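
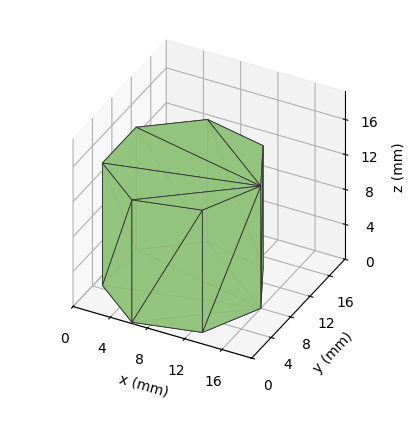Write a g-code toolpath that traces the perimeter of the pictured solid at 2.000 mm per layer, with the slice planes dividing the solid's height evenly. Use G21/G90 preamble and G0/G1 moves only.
Reading the render: the shape is a regular 7-sided prism (a cylinder approximated with 7 flat sides), circumscribed radius ≈ 8 mm, height ≈ 14 mm (dimensions read to the nearest mm from the axis ticks). For the g-code, the solid's height is divided into equal slices at the stated Δz and each level perimeter traced with G1 moves after a G0 lift.

; perimeter-only toolpath
G21 ; units = mm
G90 ; absolute positioning
G28 ; home
; layer 1
G0 Z2.000
G0 X16.000 Y8.000
G1 X12.988 Y14.255
G1 X6.220 Y15.799
G1 X0.792 Y11.471
G1 X0.792 Y4.529
G1 X6.220 Y0.201
G1 X12.988 Y1.745
G1 X16.000 Y8.000
; layer 2
G0 Z4.000
G0 X16.000 Y8.000
G1 X12.988 Y14.255
G1 X6.220 Y15.799
G1 X0.792 Y11.471
G1 X0.792 Y4.529
G1 X6.220 Y0.201
G1 X12.988 Y1.745
G1 X16.000 Y8.000
; layer 3
G0 Z6.000
G0 X16.000 Y8.000
G1 X12.988 Y14.255
G1 X6.220 Y15.799
G1 X0.792 Y11.471
G1 X0.792 Y4.529
G1 X6.220 Y0.201
G1 X12.988 Y1.745
G1 X16.000 Y8.000
; layer 4
G0 Z8.000
G0 X16.000 Y8.000
G1 X12.988 Y14.255
G1 X6.220 Y15.799
G1 X0.792 Y11.471
G1 X0.792 Y4.529
G1 X6.220 Y0.201
G1 X12.988 Y1.745
G1 X16.000 Y8.000
; layer 5
G0 Z10.000
G0 X16.000 Y8.000
G1 X12.988 Y14.255
G1 X6.220 Y15.799
G1 X0.792 Y11.471
G1 X0.792 Y4.529
G1 X6.220 Y0.201
G1 X12.988 Y1.745
G1 X16.000 Y8.000
; layer 6
G0 Z12.000
G0 X16.000 Y8.000
G1 X12.988 Y14.255
G1 X6.220 Y15.799
G1 X0.792 Y11.471
G1 X0.792 Y4.529
G1 X6.220 Y0.201
G1 X12.988 Y1.745
G1 X16.000 Y8.000
; layer 7
G0 Z14.000
G0 X16.000 Y8.000
G1 X12.988 Y14.255
G1 X6.220 Y15.799
G1 X0.792 Y11.471
G1 X0.792 Y4.529
G1 X6.220 Y0.201
G1 X12.988 Y1.745
G1 X16.000 Y8.000
M2 ; end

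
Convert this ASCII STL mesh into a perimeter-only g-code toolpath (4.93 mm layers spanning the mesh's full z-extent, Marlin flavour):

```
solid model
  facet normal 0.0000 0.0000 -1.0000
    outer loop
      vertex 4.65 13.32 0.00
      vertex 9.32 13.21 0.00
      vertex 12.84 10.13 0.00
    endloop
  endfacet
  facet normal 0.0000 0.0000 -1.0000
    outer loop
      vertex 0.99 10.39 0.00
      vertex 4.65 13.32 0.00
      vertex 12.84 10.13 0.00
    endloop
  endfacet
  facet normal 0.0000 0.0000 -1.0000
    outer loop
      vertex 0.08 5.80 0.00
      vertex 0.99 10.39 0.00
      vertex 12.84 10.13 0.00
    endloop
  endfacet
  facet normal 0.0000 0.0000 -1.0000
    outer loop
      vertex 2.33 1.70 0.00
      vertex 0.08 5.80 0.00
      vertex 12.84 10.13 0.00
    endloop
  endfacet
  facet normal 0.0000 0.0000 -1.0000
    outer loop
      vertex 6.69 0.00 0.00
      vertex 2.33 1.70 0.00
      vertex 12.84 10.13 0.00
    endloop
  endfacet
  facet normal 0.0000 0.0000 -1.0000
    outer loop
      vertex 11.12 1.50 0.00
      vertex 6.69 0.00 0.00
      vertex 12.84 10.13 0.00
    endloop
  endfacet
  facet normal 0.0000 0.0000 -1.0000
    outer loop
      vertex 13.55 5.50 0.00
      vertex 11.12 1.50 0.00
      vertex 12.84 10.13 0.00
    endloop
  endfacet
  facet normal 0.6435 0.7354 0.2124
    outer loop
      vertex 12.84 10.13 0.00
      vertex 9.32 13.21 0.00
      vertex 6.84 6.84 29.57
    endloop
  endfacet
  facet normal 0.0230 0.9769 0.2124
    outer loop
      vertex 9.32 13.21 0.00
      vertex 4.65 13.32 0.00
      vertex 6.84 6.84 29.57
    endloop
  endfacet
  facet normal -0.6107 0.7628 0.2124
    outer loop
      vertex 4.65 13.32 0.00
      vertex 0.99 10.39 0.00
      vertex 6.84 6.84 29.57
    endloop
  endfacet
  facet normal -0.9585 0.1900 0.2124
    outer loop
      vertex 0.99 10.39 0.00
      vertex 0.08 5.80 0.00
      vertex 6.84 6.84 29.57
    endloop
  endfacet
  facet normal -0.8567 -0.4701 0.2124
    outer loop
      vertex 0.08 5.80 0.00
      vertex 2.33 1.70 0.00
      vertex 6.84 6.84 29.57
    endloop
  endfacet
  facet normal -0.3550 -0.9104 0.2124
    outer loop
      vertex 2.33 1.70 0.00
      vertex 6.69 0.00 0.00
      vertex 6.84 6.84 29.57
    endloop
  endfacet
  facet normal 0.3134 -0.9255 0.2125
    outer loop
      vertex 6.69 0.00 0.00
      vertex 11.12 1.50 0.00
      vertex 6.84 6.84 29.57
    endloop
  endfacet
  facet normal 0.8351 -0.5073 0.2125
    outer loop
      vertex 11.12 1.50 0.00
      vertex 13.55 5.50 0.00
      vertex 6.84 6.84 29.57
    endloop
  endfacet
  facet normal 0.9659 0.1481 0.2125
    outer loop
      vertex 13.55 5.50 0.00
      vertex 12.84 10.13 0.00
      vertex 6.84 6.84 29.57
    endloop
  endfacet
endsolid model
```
; perimeter-only toolpath
G21 ; units = mm
G90 ; absolute positioning
G28 ; home
; layer 1
G0 Z4.93
G0 X11.84 Y9.58
G1 X8.91 Y12.15
G1 X5.02 Y12.24
G1 X1.97 Y9.80
G1 X1.21 Y5.97
G1 X3.08 Y2.56
G1 X6.72 Y1.14
G1 X10.41 Y2.39
G1 X12.43 Y5.72
G1 X11.84 Y9.58
; layer 2
G0 Z9.86
G0 X10.84 Y9.03
G1 X8.49 Y11.09
G1 X5.38 Y11.16
G1 X2.94 Y9.21
G1 X2.33 Y6.15
G1 X3.83 Y3.41
G1 X6.74 Y2.28
G1 X9.69 Y3.28
G1 X11.31 Y5.95
G1 X10.84 Y9.03
; layer 3
G0 Z14.79
G0 X9.84 Y8.48
G1 X8.08 Y10.03
G1 X5.75 Y10.08
G1 X3.92 Y8.62
G1 X3.46 Y6.32
G1 X4.58 Y4.27
G1 X6.77 Y3.42
G1 X8.98 Y4.17
G1 X10.20 Y6.17
G1 X9.84 Y8.48
; layer 4
G0 Z19.71
G0 X8.84 Y7.94
G1 X7.67 Y8.96
G1 X6.11 Y9.00
G1 X4.89 Y8.02
G1 X4.59 Y6.49
G1 X5.34 Y5.13
G1 X6.79 Y4.56
G1 X8.27 Y5.06
G1 X9.08 Y6.39
G1 X8.84 Y7.94
; layer 5
G0 Z24.64
G0 X7.84 Y7.39
G1 X7.25 Y7.90
G1 X6.47 Y7.92
G1 X5.87 Y7.43
G1 X5.71 Y6.67
G1 X6.09 Y5.98
G1 X6.81 Y5.70
G1 X7.55 Y5.95
G1 X7.96 Y6.62
G1 X7.84 Y7.39
M2 ; end

The solid is a regular 9-sided pyramid, base circumscribed radius ≈ 6.84 mm, apex at z ≈ 29.6 mm. Slicing at Δz = 4.93 mm — 6 equal slices spanning the solid's height, so layer i sits at z = i·h/6 — gives 5 non-empty perimeters. Each is a 9-segment closed polygon; G0 lifts to the layer z and rapids to the start vertex, then G1 traces the edges. The cross-section shrinks linearly with z (the slice at the apex is degenerate and omitted).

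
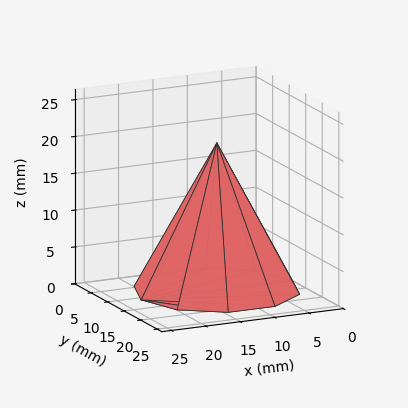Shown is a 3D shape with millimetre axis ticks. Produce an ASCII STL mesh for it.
Reading the render: the shape is a regular 10-sided pyramid, base circumscribed radius ≈ 11 mm, apex at z ≈ 20 mm (dimensions read to the nearest mm from the axis ticks). For the STL, each face is triangulated and given an outward normal.

solid part
  facet normal 0.0000 0.0000 -1.0000
    outer loop
      vertex 14.4 21.5 0.0
      vertex 19.9 17.5 0.0
      vertex 22.0 11.0 0.0
    endloop
  endfacet
  facet normal 0.0000 0.0000 -1.0000
    outer loop
      vertex 7.6 21.5 0.0
      vertex 14.4 21.5 0.0
      vertex 22.0 11.0 0.0
    endloop
  endfacet
  facet normal 0.0000 0.0000 -1.0000
    outer loop
      vertex 2.1 17.5 0.0
      vertex 7.6 21.5 0.0
      vertex 22.0 11.0 0.0
    endloop
  endfacet
  facet normal 0.0000 0.0000 -1.0000
    outer loop
      vertex 0.0 11.0 0.0
      vertex 2.1 17.5 0.0
      vertex 22.0 11.0 0.0
    endloop
  endfacet
  facet normal 0.0000 0.0000 -1.0000
    outer loop
      vertex 2.1 4.5 0.0
      vertex 0.0 11.0 0.0
      vertex 22.0 11.0 0.0
    endloop
  endfacet
  facet normal 0.0000 0.0000 -1.0000
    outer loop
      vertex 7.6 0.5 0.0
      vertex 2.1 4.5 0.0
      vertex 22.0 11.0 0.0
    endloop
  endfacet
  facet normal 0.0000 0.0000 -1.0000
    outer loop
      vertex 14.4 0.5 0.0
      vertex 7.6 0.5 0.0
      vertex 22.0 11.0 0.0
    endloop
  endfacet
  facet normal 0.0000 0.0000 -1.0000
    outer loop
      vertex 19.9 4.5 0.0
      vertex 14.4 0.5 0.0
      vertex 22.0 11.0 0.0
    endloop
  endfacet
  facet normal 0.8431 0.2724 0.4637
    outer loop
      vertex 22.0 11.0 0.0
      vertex 19.9 17.5 0.0
      vertex 11.0 11.0 20.0
    endloop
  endfacet
  facet normal 0.5209 0.7162 0.4645
    outer loop
      vertex 19.9 17.5 0.0
      vertex 14.4 21.5 0.0
      vertex 11.0 11.0 20.0
    endloop
  endfacet
  facet normal 0.0000 0.8854 0.4648
    outer loop
      vertex 14.4 21.5 0.0
      vertex 7.6 21.5 0.0
      vertex 11.0 11.0 20.0
    endloop
  endfacet
  facet normal -0.5209 0.7162 0.4645
    outer loop
      vertex 7.6 21.5 0.0
      vertex 2.1 17.5 0.0
      vertex 11.0 11.0 20.0
    endloop
  endfacet
  facet normal -0.8431 0.2724 0.4637
    outer loop
      vertex 2.1 17.5 0.0
      vertex 0.0 11.0 0.0
      vertex 11.0 11.0 20.0
    endloop
  endfacet
  facet normal -0.8431 -0.2724 0.4637
    outer loop
      vertex 0.0 11.0 0.0
      vertex 2.1 4.5 0.0
      vertex 11.0 11.0 20.0
    endloop
  endfacet
  facet normal -0.5209 -0.7162 0.4645
    outer loop
      vertex 2.1 4.5 0.0
      vertex 7.6 0.5 0.0
      vertex 11.0 11.0 20.0
    endloop
  endfacet
  facet normal 0.0000 -0.8854 0.4648
    outer loop
      vertex 7.6 0.5 0.0
      vertex 14.4 0.5 0.0
      vertex 11.0 11.0 20.0
    endloop
  endfacet
  facet normal 0.5209 -0.7162 0.4645
    outer loop
      vertex 14.4 0.5 0.0
      vertex 19.9 4.5 0.0
      vertex 11.0 11.0 20.0
    endloop
  endfacet
  facet normal 0.8431 -0.2724 0.4637
    outer loop
      vertex 19.9 4.5 0.0
      vertex 22.0 11.0 0.0
      vertex 11.0 11.0 20.0
    endloop
  endfacet
endsolid part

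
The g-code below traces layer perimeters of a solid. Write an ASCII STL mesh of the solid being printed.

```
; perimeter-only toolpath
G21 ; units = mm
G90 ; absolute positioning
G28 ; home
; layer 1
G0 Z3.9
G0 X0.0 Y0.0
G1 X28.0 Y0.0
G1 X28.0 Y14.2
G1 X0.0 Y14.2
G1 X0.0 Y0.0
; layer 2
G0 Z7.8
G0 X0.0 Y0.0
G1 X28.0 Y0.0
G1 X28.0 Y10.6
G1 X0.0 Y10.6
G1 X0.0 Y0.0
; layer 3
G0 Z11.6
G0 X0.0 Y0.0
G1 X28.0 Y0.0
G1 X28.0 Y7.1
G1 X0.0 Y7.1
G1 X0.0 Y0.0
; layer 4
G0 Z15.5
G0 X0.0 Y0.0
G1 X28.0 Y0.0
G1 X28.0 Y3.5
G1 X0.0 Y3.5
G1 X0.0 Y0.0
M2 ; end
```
solid part
  facet normal 0.0000 0.0000 -1.0000
    outer loop
      vertex 28.0 17.7 0.0
      vertex 28.0 0.0 0.0
      vertex 0.0 0.0 0.0
    endloop
  endfacet
  facet normal 0.0000 0.0000 -1.0000
    outer loop
      vertex 0.0 17.7 0.0
      vertex 28.0 17.7 0.0
      vertex 0.0 0.0 0.0
    endloop
  endfacet
  facet normal 0.0000 -1.0000 0.0000
    outer loop
      vertex 0.0 0.0 0.0
      vertex 28.0 0.0 0.0
      vertex 28.0 0.0 19.4
    endloop
  endfacet
  facet normal 0.0000 -1.0000 0.0000
    outer loop
      vertex 0.0 0.0 0.0
      vertex 28.0 0.0 19.4
      vertex 0.0 0.0 19.4
    endloop
  endfacet
  facet normal 0.0000 0.7387 0.6740
    outer loop
      vertex 0.0 0.0 19.4
      vertex 28.0 0.0 19.4
      vertex 28.0 17.7 0.0
    endloop
  endfacet
  facet normal 0.0000 0.7387 0.6740
    outer loop
      vertex 0.0 0.0 19.4
      vertex 28.0 17.7 0.0
      vertex 0.0 17.7 0.0
    endloop
  endfacet
  facet normal -1.0000 0.0000 0.0000
    outer loop
      vertex 0.0 0.0 19.4
      vertex 0.0 17.7 0.0
      vertex 0.0 0.0 0.0
    endloop
  endfacet
  facet normal 1.0000 0.0000 0.0000
    outer loop
      vertex 28.0 0.0 0.0
      vertex 28.0 17.7 0.0
      vertex 28.0 0.0 19.4
    endloop
  endfacet
endsolid part

The G0 Z moves step by Δz≈3.9 mm. The G1 loops shrink linearly with z, so the solid tapers from its base footprint up to z≈19.4. Closing with a flat bottom cap and the tapered top and triangulating gives 8 facets — a wedge (ramp): 28 × 17.7 mm base, rising to 19.4 mm along the y=0 edge and sloping linearly to z=0 at y=17.7.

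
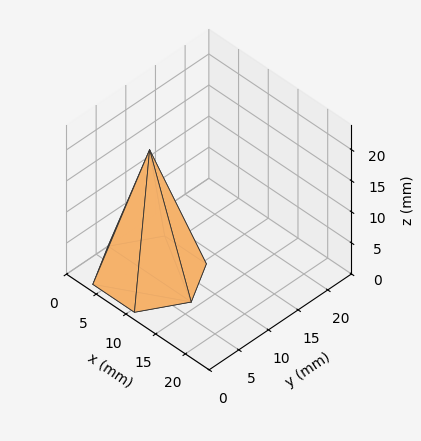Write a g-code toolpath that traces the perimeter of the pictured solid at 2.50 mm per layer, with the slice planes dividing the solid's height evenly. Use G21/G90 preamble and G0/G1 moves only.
Reading the render: the shape is a regular 6-sided pyramid, base circumscribed radius ≈ 7 mm, apex at z ≈ 20 mm (dimensions read to the nearest mm from the axis ticks). For the g-code, the solid's height is divided into equal slices at the stated Δz and each level perimeter traced with G1 moves after a G0 lift.

; perimeter-only toolpath
G21 ; units = mm
G90 ; absolute positioning
G28 ; home
; layer 1
G0 Z2.50
G0 X13.12 Y7.00
G1 X10.06 Y12.30
G1 X3.94 Y12.30
G1 X0.88 Y7.00
G1 X3.94 Y1.70
G1 X10.06 Y1.70
G1 X13.12 Y7.00
; layer 2
G0 Z5.00
G0 X12.25 Y7.00
G1 X9.62 Y11.54
G1 X4.38 Y11.54
G1 X1.75 Y7.00
G1 X4.38 Y2.46
G1 X9.62 Y2.46
G1 X12.25 Y7.00
; layer 3
G0 Z7.50
G0 X11.38 Y7.00
G1 X9.19 Y10.79
G1 X4.81 Y10.79
G1 X2.62 Y7.00
G1 X4.81 Y3.21
G1 X9.19 Y3.21
G1 X11.38 Y7.00
; layer 4
G0 Z10.00
G0 X10.50 Y7.00
G1 X8.75 Y10.03
G1 X5.25 Y10.03
G1 X3.50 Y7.00
G1 X5.25 Y3.97
G1 X8.75 Y3.97
G1 X10.50 Y7.00
; layer 5
G0 Z12.50
G0 X9.62 Y7.00
G1 X8.31 Y9.27
G1 X5.69 Y9.27
G1 X4.38 Y7.00
G1 X5.69 Y4.73
G1 X8.31 Y4.73
G1 X9.62 Y7.00
; layer 6
G0 Z15.00
G0 X8.75 Y7.00
G1 X7.88 Y8.52
G1 X6.12 Y8.52
G1 X5.25 Y7.00
G1 X6.12 Y5.49
G1 X7.88 Y5.49
G1 X8.75 Y7.00
; layer 7
G0 Z17.50
G0 X7.88 Y7.00
G1 X7.44 Y7.76
G1 X6.56 Y7.76
G1 X6.12 Y7.00
G1 X6.56 Y6.24
G1 X7.44 Y6.24
G1 X7.88 Y7.00
M2 ; end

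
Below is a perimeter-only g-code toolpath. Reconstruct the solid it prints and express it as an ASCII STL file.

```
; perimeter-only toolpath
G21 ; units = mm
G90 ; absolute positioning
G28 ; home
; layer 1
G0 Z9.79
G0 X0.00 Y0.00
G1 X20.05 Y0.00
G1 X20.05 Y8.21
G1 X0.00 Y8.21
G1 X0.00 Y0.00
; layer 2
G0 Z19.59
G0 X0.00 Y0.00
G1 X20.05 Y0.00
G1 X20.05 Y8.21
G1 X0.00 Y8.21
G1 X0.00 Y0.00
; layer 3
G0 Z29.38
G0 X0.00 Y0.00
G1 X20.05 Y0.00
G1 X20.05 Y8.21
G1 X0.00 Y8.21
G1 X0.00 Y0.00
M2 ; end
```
solid part
  facet normal 0.0000 0.0000 -1.0000
    outer loop
      vertex 20.05 8.21 0.00
      vertex 20.05 0.00 0.00
      vertex 0.00 0.00 0.00
    endloop
  endfacet
  facet normal 0.0000 0.0000 -1.0000
    outer loop
      vertex 0.00 8.21 0.00
      vertex 20.05 8.21 0.00
      vertex 0.00 0.00 0.00
    endloop
  endfacet
  facet normal 0.0000 0.0000 1.0000
    outer loop
      vertex 0.00 0.00 29.38
      vertex 20.05 0.00 29.38
      vertex 20.05 8.21 29.38
    endloop
  endfacet
  facet normal 0.0000 0.0000 1.0000
    outer loop
      vertex 0.00 0.00 29.38
      vertex 20.05 8.21 29.38
      vertex 0.00 8.21 29.38
    endloop
  endfacet
  facet normal 0.0000 -1.0000 0.0000
    outer loop
      vertex 0.00 0.00 0.00
      vertex 20.05 0.00 0.00
      vertex 20.05 0.00 29.38
    endloop
  endfacet
  facet normal 0.0000 -1.0000 0.0000
    outer loop
      vertex 0.00 0.00 0.00
      vertex 20.05 0.00 29.38
      vertex 0.00 0.00 29.38
    endloop
  endfacet
  facet normal 0.0000 1.0000 0.0000
    outer loop
      vertex 20.05 8.21 29.38
      vertex 20.05 8.21 0.00
      vertex 0.00 8.21 0.00
    endloop
  endfacet
  facet normal 0.0000 1.0000 0.0000
    outer loop
      vertex 0.00 8.21 29.38
      vertex 20.05 8.21 29.38
      vertex 0.00 8.21 0.00
    endloop
  endfacet
  facet normal -1.0000 0.0000 0.0000
    outer loop
      vertex 0.00 8.21 29.38
      vertex 0.00 8.21 0.00
      vertex 0.00 0.00 0.00
    endloop
  endfacet
  facet normal -1.0000 0.0000 0.0000
    outer loop
      vertex 0.00 0.00 29.38
      vertex 0.00 8.21 29.38
      vertex 0.00 0.00 0.00
    endloop
  endfacet
  facet normal 1.0000 0.0000 0.0000
    outer loop
      vertex 20.05 0.00 0.00
      vertex 20.05 8.21 0.00
      vertex 20.05 8.21 29.38
    endloop
  endfacet
  facet normal 1.0000 0.0000 0.0000
    outer loop
      vertex 20.05 0.00 0.00
      vertex 20.05 8.21 29.38
      vertex 20.05 0.00 29.38
    endloop
  endfacet
endsolid part

The G0 Z moves step by Δz≈9.79 mm. Every layer's G1 loop is the same polygon, so the solid is a straight extrusion of it from z=0 to z≈29.4. Closing with flat bottom and top caps and triangulating gives 12 facets — a rectangular box, roughly 20.1 × 8.21 mm footprint and 29.4 mm tall.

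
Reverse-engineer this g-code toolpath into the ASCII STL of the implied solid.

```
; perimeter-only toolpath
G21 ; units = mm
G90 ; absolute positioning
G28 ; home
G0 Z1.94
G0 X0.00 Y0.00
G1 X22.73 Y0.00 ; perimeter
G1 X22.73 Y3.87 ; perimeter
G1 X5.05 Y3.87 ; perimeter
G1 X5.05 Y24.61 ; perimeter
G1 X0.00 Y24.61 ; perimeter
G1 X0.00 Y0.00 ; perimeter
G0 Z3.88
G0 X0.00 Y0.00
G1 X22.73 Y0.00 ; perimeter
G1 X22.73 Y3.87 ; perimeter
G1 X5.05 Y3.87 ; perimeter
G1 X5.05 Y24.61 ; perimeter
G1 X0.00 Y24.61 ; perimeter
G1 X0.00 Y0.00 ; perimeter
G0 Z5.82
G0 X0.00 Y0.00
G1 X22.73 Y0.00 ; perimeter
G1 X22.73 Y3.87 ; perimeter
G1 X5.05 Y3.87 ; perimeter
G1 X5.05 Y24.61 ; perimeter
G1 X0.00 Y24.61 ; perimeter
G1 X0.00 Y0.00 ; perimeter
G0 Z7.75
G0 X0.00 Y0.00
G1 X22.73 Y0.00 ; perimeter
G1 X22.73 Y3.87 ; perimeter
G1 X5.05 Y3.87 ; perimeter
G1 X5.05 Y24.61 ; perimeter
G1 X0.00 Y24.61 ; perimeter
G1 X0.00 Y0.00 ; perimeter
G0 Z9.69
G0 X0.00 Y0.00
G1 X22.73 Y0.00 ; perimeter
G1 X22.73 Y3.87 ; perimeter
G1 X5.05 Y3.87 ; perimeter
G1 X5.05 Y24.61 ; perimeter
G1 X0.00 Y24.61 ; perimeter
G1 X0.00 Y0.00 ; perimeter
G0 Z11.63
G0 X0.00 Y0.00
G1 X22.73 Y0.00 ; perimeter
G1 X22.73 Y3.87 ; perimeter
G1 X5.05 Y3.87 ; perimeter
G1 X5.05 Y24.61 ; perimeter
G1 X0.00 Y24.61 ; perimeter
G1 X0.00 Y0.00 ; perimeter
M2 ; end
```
solid part
  facet normal 0.0000 0.0000 -1.0000
    outer loop
      vertex 22.73 3.87 0.00
      vertex 22.73 0.00 0.00
      vertex 0.00 0.00 0.00
    endloop
  endfacet
  facet normal 0.0000 0.0000 -1.0000
    outer loop
      vertex 5.05 3.87 0.00
      vertex 22.73 3.87 0.00
      vertex 0.00 0.00 0.00
    endloop
  endfacet
  facet normal 0.0000 0.0000 -1.0000
    outer loop
      vertex 5.05 24.61 0.00
      vertex 5.05 3.87 0.00
      vertex 0.00 0.00 0.00
    endloop
  endfacet
  facet normal 0.0000 0.0000 -1.0000
    outer loop
      vertex 0.00 24.61 0.00
      vertex 5.05 24.61 0.00
      vertex 0.00 0.00 0.00
    endloop
  endfacet
  facet normal 0.0000 0.0000 1.0000
    outer loop
      vertex 0.00 0.00 11.63
      vertex 22.73 0.00 11.63
      vertex 22.73 3.87 11.63
    endloop
  endfacet
  facet normal 0.0000 0.0000 1.0000
    outer loop
      vertex 0.00 0.00 11.63
      vertex 22.73 3.87 11.63
      vertex 5.05 3.87 11.63
    endloop
  endfacet
  facet normal 0.0000 0.0000 1.0000
    outer loop
      vertex 0.00 0.00 11.63
      vertex 5.05 3.87 11.63
      vertex 5.05 24.61 11.63
    endloop
  endfacet
  facet normal 0.0000 0.0000 1.0000
    outer loop
      vertex 0.00 0.00 11.63
      vertex 5.05 24.61 11.63
      vertex 0.00 24.61 11.63
    endloop
  endfacet
  facet normal 0.0000 -1.0000 0.0000
    outer loop
      vertex 0.00 0.00 0.00
      vertex 22.73 0.00 0.00
      vertex 22.73 0.00 11.63
    endloop
  endfacet
  facet normal 0.0000 -1.0000 0.0000
    outer loop
      vertex 0.00 0.00 0.00
      vertex 22.73 0.00 11.63
      vertex 0.00 0.00 11.63
    endloop
  endfacet
  facet normal 1.0000 0.0000 0.0000
    outer loop
      vertex 22.73 0.00 0.00
      vertex 22.73 3.87 0.00
      vertex 22.73 3.87 11.63
    endloop
  endfacet
  facet normal 1.0000 0.0000 0.0000
    outer loop
      vertex 22.73 0.00 0.00
      vertex 22.73 3.87 11.63
      vertex 22.73 0.00 11.63
    endloop
  endfacet
  facet normal 0.0000 1.0000 0.0000
    outer loop
      vertex 22.73 3.87 0.00
      vertex 5.05 3.87 0.00
      vertex 5.05 3.87 11.63
    endloop
  endfacet
  facet normal 0.0000 1.0000 0.0000
    outer loop
      vertex 22.73 3.87 0.00
      vertex 5.05 3.87 11.63
      vertex 22.73 3.87 11.63
    endloop
  endfacet
  facet normal 1.0000 0.0000 0.0000
    outer loop
      vertex 5.05 3.87 0.00
      vertex 5.05 24.61 0.00
      vertex 5.05 24.61 11.63
    endloop
  endfacet
  facet normal 1.0000 0.0000 0.0000
    outer loop
      vertex 5.05 3.87 0.00
      vertex 5.05 24.61 11.63
      vertex 5.05 3.87 11.63
    endloop
  endfacet
  facet normal 0.0000 1.0000 0.0000
    outer loop
      vertex 5.05 24.61 0.00
      vertex 0.00 24.61 0.00
      vertex 0.00 24.61 11.63
    endloop
  endfacet
  facet normal 0.0000 1.0000 0.0000
    outer loop
      vertex 5.05 24.61 0.00
      vertex 0.00 24.61 11.63
      vertex 5.05 24.61 11.63
    endloop
  endfacet
  facet normal -1.0000 0.0000 0.0000
    outer loop
      vertex 0.00 24.61 0.00
      vertex 0.00 0.00 0.00
      vertex 0.00 0.00 11.63
    endloop
  endfacet
  facet normal -1.0000 0.0000 0.0000
    outer loop
      vertex 0.00 24.61 0.00
      vertex 0.00 0.00 11.63
      vertex 0.00 24.61 11.63
    endloop
  endfacet
endsolid part

The G0 Z moves step by Δz≈1.94 mm. Every layer's G1 loop is the same polygon, so the solid is a straight extrusion of it from z=0 to z≈11.6. Closing with flat bottom and top caps and triangulating gives 20 facets — an L-shaped prism: outer 22.7 × 24.6 mm, arm thicknesses ≈ 3.87 mm (horizontal) and 5.05 mm (vertical), extruded 11.6 mm in z.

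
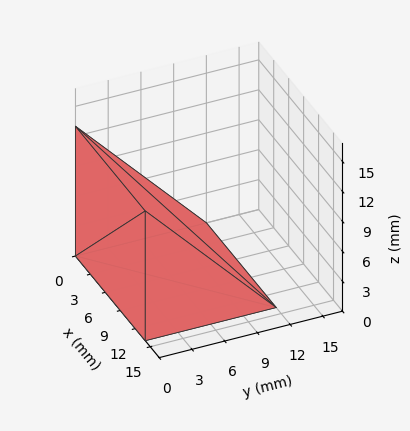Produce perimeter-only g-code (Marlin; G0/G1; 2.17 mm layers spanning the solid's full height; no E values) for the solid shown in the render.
Reading the render: the shape is a wedge (ramp): 14 × 12 mm base, rising to 13 mm along the y=0 edge and sloping linearly to z=0 at y=12 (dimensions read to the nearest mm from the axis ticks). For the g-code, the solid's height is divided into equal slices at the stated Δz and each level perimeter traced with G1 moves after a G0 lift.

; perimeter-only toolpath
G21 ; units = mm
G90 ; absolute positioning
G28 ; home
; layer 1
G0 Z2.17
G0 X0.00 Y0.00
G1 X14.00 Y0.00
G1 X14.00 Y10.00
G1 X0.00 Y10.00
G1 X0.00 Y0.00
; layer 2
G0 Z4.33
G0 X0.00 Y0.00
G1 X14.00 Y0.00
G1 X14.00 Y8.00
G1 X0.00 Y8.00
G1 X0.00 Y0.00
; layer 3
G0 Z6.50
G0 X0.00 Y0.00
G1 X14.00 Y0.00
G1 X14.00 Y6.00
G1 X0.00 Y6.00
G1 X0.00 Y0.00
; layer 4
G0 Z8.67
G0 X0.00 Y0.00
G1 X14.00 Y0.00
G1 X14.00 Y4.00
G1 X0.00 Y4.00
G1 X0.00 Y0.00
; layer 5
G0 Z10.83
G0 X0.00 Y0.00
G1 X14.00 Y0.00
G1 X14.00 Y2.00
G1 X0.00 Y2.00
G1 X0.00 Y0.00
M2 ; end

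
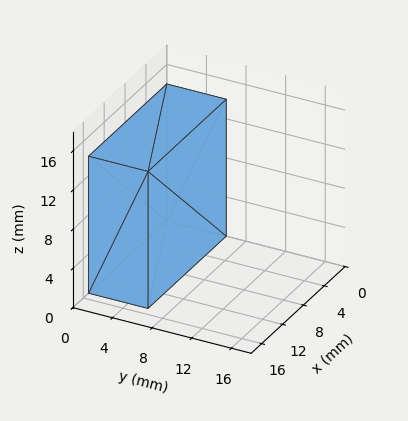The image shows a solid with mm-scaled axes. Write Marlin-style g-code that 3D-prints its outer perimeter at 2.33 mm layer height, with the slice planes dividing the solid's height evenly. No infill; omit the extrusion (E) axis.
Reading the render: the shape is a rectangular box, roughly 15 × 6 mm footprint and 14 mm tall (dimensions read to the nearest mm from the axis ticks). For the g-code, the solid's height is divided into equal slices at the stated Δz and each level perimeter traced with G1 moves after a G0 lift.

; perimeter-only toolpath
G21 ; units = mm
G90 ; absolute positioning
G28 ; home
; layer 1
G0 Z2.33
G0 X0.00 Y0.00
G1 X15.00 Y0.00
G1 X15.00 Y6.00
G1 X0.00 Y6.00
G1 X0.00 Y0.00
; layer 2
G0 Z4.67
G0 X0.00 Y0.00
G1 X15.00 Y0.00
G1 X15.00 Y6.00
G1 X0.00 Y6.00
G1 X0.00 Y0.00
; layer 3
G0 Z7.00
G0 X0.00 Y0.00
G1 X15.00 Y0.00
G1 X15.00 Y6.00
G1 X0.00 Y6.00
G1 X0.00 Y0.00
; layer 4
G0 Z9.33
G0 X0.00 Y0.00
G1 X15.00 Y0.00
G1 X15.00 Y6.00
G1 X0.00 Y6.00
G1 X0.00 Y0.00
; layer 5
G0 Z11.67
G0 X0.00 Y0.00
G1 X15.00 Y0.00
G1 X15.00 Y6.00
G1 X0.00 Y6.00
G1 X0.00 Y0.00
; layer 6
G0 Z14.00
G0 X0.00 Y0.00
G1 X15.00 Y0.00
G1 X15.00 Y6.00
G1 X0.00 Y6.00
G1 X0.00 Y0.00
M2 ; end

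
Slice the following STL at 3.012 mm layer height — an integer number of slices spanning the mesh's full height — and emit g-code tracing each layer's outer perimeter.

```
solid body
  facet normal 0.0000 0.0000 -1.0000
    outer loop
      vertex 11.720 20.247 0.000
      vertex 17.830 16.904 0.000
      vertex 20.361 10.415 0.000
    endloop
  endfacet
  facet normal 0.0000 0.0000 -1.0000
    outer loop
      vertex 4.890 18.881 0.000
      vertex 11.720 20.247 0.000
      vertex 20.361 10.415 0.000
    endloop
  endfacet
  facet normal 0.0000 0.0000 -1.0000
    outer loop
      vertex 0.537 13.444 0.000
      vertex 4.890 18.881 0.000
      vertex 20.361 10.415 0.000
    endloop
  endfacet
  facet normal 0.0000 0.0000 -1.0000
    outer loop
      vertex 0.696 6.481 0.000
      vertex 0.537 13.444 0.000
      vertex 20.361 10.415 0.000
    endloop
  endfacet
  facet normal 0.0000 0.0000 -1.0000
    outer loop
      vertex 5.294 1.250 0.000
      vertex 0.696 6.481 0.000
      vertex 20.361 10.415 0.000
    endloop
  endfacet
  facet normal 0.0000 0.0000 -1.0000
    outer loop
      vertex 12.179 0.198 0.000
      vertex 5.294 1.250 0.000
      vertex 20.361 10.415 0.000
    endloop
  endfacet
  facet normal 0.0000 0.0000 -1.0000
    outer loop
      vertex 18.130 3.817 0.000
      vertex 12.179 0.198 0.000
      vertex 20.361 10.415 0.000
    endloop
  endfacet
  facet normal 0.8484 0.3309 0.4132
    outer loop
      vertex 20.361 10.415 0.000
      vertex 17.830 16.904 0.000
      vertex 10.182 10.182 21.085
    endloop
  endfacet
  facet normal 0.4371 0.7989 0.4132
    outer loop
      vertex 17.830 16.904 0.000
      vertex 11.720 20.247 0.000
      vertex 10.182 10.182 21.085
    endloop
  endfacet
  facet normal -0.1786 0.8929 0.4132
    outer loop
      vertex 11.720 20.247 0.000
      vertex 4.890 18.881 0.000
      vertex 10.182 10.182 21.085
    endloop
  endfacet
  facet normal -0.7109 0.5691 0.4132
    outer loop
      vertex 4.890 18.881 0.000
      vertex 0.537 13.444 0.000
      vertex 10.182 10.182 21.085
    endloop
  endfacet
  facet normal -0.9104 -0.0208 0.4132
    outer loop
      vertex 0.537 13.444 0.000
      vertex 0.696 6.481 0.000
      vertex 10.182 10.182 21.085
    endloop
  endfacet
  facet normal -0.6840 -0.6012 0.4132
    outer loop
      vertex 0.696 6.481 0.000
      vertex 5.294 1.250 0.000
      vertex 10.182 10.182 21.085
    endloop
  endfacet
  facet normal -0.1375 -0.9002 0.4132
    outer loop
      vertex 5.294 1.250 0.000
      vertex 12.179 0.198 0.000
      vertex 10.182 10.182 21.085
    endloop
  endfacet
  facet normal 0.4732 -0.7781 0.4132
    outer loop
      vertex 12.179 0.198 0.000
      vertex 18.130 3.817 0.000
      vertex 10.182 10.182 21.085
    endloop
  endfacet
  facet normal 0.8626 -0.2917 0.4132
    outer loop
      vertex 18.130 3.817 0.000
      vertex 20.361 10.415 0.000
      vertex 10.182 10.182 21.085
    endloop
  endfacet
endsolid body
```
; perimeter-only toolpath
G21 ; units = mm
G90 ; absolute positioning
G28 ; home
; layer 1
G0 Z3.012
G0 X18.907 Y10.382
G1 X16.737 Y15.944
G1 X11.500 Y18.809
G1 X5.646 Y17.638
G1 X1.915 Y12.978
G1 X2.051 Y7.010
G1 X5.992 Y2.526
G1 X11.894 Y1.624
G1 X16.995 Y4.726
G1 X18.907 Y10.382
; layer 2
G0 Z6.024
G0 X17.453 Y10.348
G1 X15.645 Y14.983
G1 X11.281 Y17.371
G1 X6.402 Y16.396
G1 X3.293 Y12.512
G1 X3.406 Y7.538
G1 X6.691 Y3.802
G1 X11.608 Y3.051
G1 X15.859 Y5.636
G1 X17.453 Y10.348
; layer 3
G0 Z9.036
G0 X15.999 Y10.315
G1 X14.552 Y14.023
G1 X11.061 Y15.933
G1 X7.158 Y15.153
G1 X4.671 Y12.046
G1 X4.761 Y8.067
G1 X7.389 Y5.078
G1 X11.323 Y4.477
G1 X14.724 Y6.545
G1 X15.999 Y10.315
; layer 4
G0 Z12.049
G0 X14.544 Y10.282
G1 X13.460 Y13.063
G1 X10.841 Y14.496
G1 X7.914 Y13.910
G1 X6.048 Y11.580
G1 X6.117 Y8.596
G1 X8.087 Y6.354
G1 X11.038 Y5.903
G1 X13.588 Y7.454
G1 X14.544 Y10.282
; layer 5
G0 Z15.061
G0 X13.090 Y10.249
G1 X12.367 Y12.103
G1 X10.621 Y13.058
G1 X8.670 Y12.667
G1 X7.426 Y11.114
G1 X7.472 Y9.125
G1 X8.785 Y7.630
G1 X10.753 Y7.329
G1 X12.453 Y8.363
G1 X13.090 Y10.249
; layer 6
G0 Z18.073
G0 X11.636 Y10.215
G1 X11.275 Y11.142
G1 X10.402 Y11.620
G1 X9.426 Y11.425
G1 X8.804 Y10.648
G1 X8.827 Y9.653
G1 X9.484 Y8.906
G1 X10.467 Y8.756
G1 X11.317 Y9.273
G1 X11.636 Y10.215
M2 ; end

The solid is a regular 9-sided pyramid, base circumscribed radius ≈ 10.2 mm, apex at z ≈ 21.1 mm. Slicing at Δz = 3.012 mm — 7 equal slices spanning the solid's height, so layer i sits at z = i·h/7 — gives 6 non-empty perimeters. Each is a 9-segment closed polygon; G0 lifts to the layer z and rapids to the start vertex, then G1 traces the edges. The cross-section shrinks linearly with z (the slice at the apex is degenerate and omitted).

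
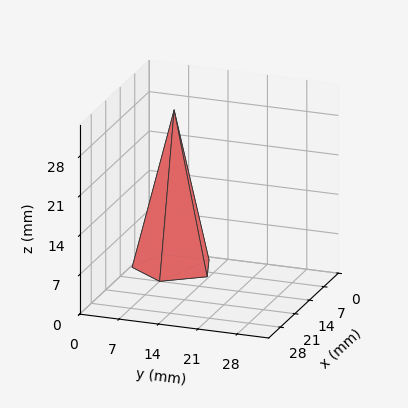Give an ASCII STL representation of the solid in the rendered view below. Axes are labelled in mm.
Reading the render: the shape is a regular 5-sided pyramid, base circumscribed radius ≈ 7 mm, apex at z ≈ 28 mm (dimensions read to the nearest mm from the axis ticks). For the STL, each face is triangulated and given an outward normal.

solid part
  facet normal 0.0000 0.0000 -1.0000
    outer loop
      vertex 1.34 11.11 0.00
      vertex 9.16 13.66 0.00
      vertex 14.00 7.00 0.00
    endloop
  endfacet
  facet normal 0.0000 0.0000 -1.0000
    outer loop
      vertex 1.34 2.89 0.00
      vertex 1.34 11.11 0.00
      vertex 14.00 7.00 0.00
    endloop
  endfacet
  facet normal 0.0000 0.0000 -1.0000
    outer loop
      vertex 9.16 0.34 0.00
      vertex 1.34 2.89 0.00
      vertex 14.00 7.00 0.00
    endloop
  endfacet
  facet normal 0.7929 0.5762 0.1982
    outer loop
      vertex 14.00 7.00 0.00
      vertex 9.16 13.66 0.00
      vertex 7.00 7.00 28.00
    endloop
  endfacet
  facet normal -0.3039 0.9319 0.1982
    outer loop
      vertex 9.16 13.66 0.00
      vertex 1.34 11.11 0.00
      vertex 7.00 7.00 28.00
    endloop
  endfacet
  facet normal -0.9802 0.0000 0.1981
    outer loop
      vertex 1.34 11.11 0.00
      vertex 1.34 2.89 0.00
      vertex 7.00 7.00 28.00
    endloop
  endfacet
  facet normal -0.3039 -0.9319 0.1982
    outer loop
      vertex 1.34 2.89 0.00
      vertex 9.16 0.34 0.00
      vertex 7.00 7.00 28.00
    endloop
  endfacet
  facet normal 0.7929 -0.5762 0.1982
    outer loop
      vertex 9.16 0.34 0.00
      vertex 14.00 7.00 0.00
      vertex 7.00 7.00 28.00
    endloop
  endfacet
endsolid part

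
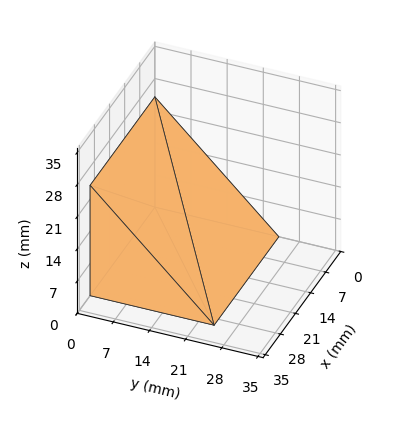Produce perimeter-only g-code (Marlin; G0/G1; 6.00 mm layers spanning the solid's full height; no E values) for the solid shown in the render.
Reading the render: the shape is a wedge (ramp): 30 × 24 mm base, rising to 24 mm along the y=0 edge and sloping linearly to z=0 at y=24 (dimensions read to the nearest mm from the axis ticks). For the g-code, the solid's height is divided into equal slices at the stated Δz and each level perimeter traced with G1 moves after a G0 lift.

; perimeter-only toolpath
G21 ; units = mm
G90 ; absolute positioning
G28 ; home
; layer 1
G0 Z6.00
G0 X0.00 Y0.00
G1 X30.00 Y0.00
G1 X30.00 Y18.00
G1 X0.00 Y18.00
G1 X0.00 Y0.00
; layer 2
G0 Z12.00
G0 X0.00 Y0.00
G1 X30.00 Y0.00
G1 X30.00 Y12.00
G1 X0.00 Y12.00
G1 X0.00 Y0.00
; layer 3
G0 Z18.00
G0 X0.00 Y0.00
G1 X30.00 Y0.00
G1 X30.00 Y6.00
G1 X0.00 Y6.00
G1 X0.00 Y0.00
M2 ; end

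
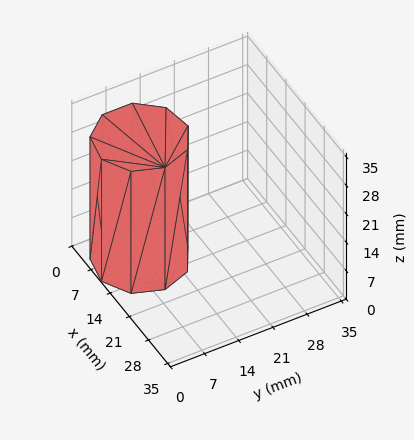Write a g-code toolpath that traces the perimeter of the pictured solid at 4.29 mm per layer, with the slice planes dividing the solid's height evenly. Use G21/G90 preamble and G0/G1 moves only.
Reading the render: the shape is a regular 9-sided prism (a cylinder approximated with 9 flat sides), circumscribed radius ≈ 9 mm, height ≈ 30 mm (dimensions read to the nearest mm from the axis ticks). For the g-code, the solid's height is divided into equal slices at the stated Δz and each level perimeter traced with G1 moves after a G0 lift.

; perimeter-only toolpath
G21 ; units = mm
G90 ; absolute positioning
G28 ; home
; layer 1
G0 Z4.29
G0 X18.00 Y9.00
G1 X15.89 Y14.79
G1 X10.56 Y17.86
G1 X4.50 Y16.79
G1 X0.54 Y12.08
G1 X0.54 Y5.92
G1 X4.50 Y1.21
G1 X10.56 Y0.14
G1 X15.89 Y3.21
G1 X18.00 Y9.00
; layer 2
G0 Z8.57
G0 X18.00 Y9.00
G1 X15.89 Y14.79
G1 X10.56 Y17.86
G1 X4.50 Y16.79
G1 X0.54 Y12.08
G1 X0.54 Y5.92
G1 X4.50 Y1.21
G1 X10.56 Y0.14
G1 X15.89 Y3.21
G1 X18.00 Y9.00
; layer 3
G0 Z12.86
G0 X18.00 Y9.00
G1 X15.89 Y14.79
G1 X10.56 Y17.86
G1 X4.50 Y16.79
G1 X0.54 Y12.08
G1 X0.54 Y5.92
G1 X4.50 Y1.21
G1 X10.56 Y0.14
G1 X15.89 Y3.21
G1 X18.00 Y9.00
; layer 4
G0 Z17.14
G0 X18.00 Y9.00
G1 X15.89 Y14.79
G1 X10.56 Y17.86
G1 X4.50 Y16.79
G1 X0.54 Y12.08
G1 X0.54 Y5.92
G1 X4.50 Y1.21
G1 X10.56 Y0.14
G1 X15.89 Y3.21
G1 X18.00 Y9.00
; layer 5
G0 Z21.43
G0 X18.00 Y9.00
G1 X15.89 Y14.79
G1 X10.56 Y17.86
G1 X4.50 Y16.79
G1 X0.54 Y12.08
G1 X0.54 Y5.92
G1 X4.50 Y1.21
G1 X10.56 Y0.14
G1 X15.89 Y3.21
G1 X18.00 Y9.00
; layer 6
G0 Z25.71
G0 X18.00 Y9.00
G1 X15.89 Y14.79
G1 X10.56 Y17.86
G1 X4.50 Y16.79
G1 X0.54 Y12.08
G1 X0.54 Y5.92
G1 X4.50 Y1.21
G1 X10.56 Y0.14
G1 X15.89 Y3.21
G1 X18.00 Y9.00
; layer 7
G0 Z30.00
G0 X18.00 Y9.00
G1 X15.89 Y14.79
G1 X10.56 Y17.86
G1 X4.50 Y16.79
G1 X0.54 Y12.08
G1 X0.54 Y5.92
G1 X4.50 Y1.21
G1 X10.56 Y0.14
G1 X15.89 Y3.21
G1 X18.00 Y9.00
M2 ; end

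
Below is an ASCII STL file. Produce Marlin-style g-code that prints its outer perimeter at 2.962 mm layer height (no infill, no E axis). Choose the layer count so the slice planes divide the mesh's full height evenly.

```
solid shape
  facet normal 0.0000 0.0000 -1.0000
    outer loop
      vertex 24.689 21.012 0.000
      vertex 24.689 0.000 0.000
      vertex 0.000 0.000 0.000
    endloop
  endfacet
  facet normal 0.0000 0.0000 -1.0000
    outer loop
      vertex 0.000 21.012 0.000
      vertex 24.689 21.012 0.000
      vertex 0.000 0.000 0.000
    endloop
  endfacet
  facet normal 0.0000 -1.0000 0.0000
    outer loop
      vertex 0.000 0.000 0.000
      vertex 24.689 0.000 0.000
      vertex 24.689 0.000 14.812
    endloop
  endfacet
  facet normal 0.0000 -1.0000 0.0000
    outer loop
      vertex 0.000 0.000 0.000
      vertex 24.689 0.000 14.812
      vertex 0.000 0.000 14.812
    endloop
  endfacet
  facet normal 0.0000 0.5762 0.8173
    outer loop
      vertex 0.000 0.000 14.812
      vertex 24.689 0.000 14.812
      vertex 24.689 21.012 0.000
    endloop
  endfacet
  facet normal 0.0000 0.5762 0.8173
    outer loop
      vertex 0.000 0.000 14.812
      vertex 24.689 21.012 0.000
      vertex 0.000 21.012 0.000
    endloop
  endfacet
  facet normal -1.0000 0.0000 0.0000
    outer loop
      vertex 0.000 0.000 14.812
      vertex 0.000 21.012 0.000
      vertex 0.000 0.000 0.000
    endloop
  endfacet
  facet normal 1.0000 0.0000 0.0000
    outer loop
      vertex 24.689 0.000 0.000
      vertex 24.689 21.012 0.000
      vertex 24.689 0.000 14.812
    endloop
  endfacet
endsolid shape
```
; perimeter-only toolpath
G21 ; units = mm
G90 ; absolute positioning
G28 ; home
; layer 1
G0 Z2.962
G0 X0.000 Y0.000
G1 X24.689 Y0.000
G1 X24.689 Y16.810
G1 X0.000 Y16.810
G1 X0.000 Y0.000
; layer 2
G0 Z5.925
G0 X0.000 Y0.000
G1 X24.689 Y0.000
G1 X24.689 Y12.607
G1 X0.000 Y12.607
G1 X0.000 Y0.000
; layer 3
G0 Z8.887
G0 X0.000 Y0.000
G1 X24.689 Y0.000
G1 X24.689 Y8.405
G1 X0.000 Y8.405
G1 X0.000 Y0.000
; layer 4
G0 Z11.850
G0 X0.000 Y0.000
G1 X24.689 Y0.000
G1 X24.689 Y4.202
G1 X0.000 Y4.202
G1 X0.000 Y0.000
M2 ; end

The solid is a wedge (ramp): 24.7 × 21 mm base, rising to 14.8 mm along the y=0 edge and sloping linearly to z=0 at y=21. Slicing at Δz = 2.962 mm — 5 equal slices spanning the solid's height, so layer i sits at z = i·h/5 — gives 4 non-empty perimeters. Each is a 4-segment closed polygon; G0 lifts to the layer z and rapids to the start vertex, then G1 traces the edges. The cross-section shrinks linearly with z (the slice at the apex is degenerate and omitted).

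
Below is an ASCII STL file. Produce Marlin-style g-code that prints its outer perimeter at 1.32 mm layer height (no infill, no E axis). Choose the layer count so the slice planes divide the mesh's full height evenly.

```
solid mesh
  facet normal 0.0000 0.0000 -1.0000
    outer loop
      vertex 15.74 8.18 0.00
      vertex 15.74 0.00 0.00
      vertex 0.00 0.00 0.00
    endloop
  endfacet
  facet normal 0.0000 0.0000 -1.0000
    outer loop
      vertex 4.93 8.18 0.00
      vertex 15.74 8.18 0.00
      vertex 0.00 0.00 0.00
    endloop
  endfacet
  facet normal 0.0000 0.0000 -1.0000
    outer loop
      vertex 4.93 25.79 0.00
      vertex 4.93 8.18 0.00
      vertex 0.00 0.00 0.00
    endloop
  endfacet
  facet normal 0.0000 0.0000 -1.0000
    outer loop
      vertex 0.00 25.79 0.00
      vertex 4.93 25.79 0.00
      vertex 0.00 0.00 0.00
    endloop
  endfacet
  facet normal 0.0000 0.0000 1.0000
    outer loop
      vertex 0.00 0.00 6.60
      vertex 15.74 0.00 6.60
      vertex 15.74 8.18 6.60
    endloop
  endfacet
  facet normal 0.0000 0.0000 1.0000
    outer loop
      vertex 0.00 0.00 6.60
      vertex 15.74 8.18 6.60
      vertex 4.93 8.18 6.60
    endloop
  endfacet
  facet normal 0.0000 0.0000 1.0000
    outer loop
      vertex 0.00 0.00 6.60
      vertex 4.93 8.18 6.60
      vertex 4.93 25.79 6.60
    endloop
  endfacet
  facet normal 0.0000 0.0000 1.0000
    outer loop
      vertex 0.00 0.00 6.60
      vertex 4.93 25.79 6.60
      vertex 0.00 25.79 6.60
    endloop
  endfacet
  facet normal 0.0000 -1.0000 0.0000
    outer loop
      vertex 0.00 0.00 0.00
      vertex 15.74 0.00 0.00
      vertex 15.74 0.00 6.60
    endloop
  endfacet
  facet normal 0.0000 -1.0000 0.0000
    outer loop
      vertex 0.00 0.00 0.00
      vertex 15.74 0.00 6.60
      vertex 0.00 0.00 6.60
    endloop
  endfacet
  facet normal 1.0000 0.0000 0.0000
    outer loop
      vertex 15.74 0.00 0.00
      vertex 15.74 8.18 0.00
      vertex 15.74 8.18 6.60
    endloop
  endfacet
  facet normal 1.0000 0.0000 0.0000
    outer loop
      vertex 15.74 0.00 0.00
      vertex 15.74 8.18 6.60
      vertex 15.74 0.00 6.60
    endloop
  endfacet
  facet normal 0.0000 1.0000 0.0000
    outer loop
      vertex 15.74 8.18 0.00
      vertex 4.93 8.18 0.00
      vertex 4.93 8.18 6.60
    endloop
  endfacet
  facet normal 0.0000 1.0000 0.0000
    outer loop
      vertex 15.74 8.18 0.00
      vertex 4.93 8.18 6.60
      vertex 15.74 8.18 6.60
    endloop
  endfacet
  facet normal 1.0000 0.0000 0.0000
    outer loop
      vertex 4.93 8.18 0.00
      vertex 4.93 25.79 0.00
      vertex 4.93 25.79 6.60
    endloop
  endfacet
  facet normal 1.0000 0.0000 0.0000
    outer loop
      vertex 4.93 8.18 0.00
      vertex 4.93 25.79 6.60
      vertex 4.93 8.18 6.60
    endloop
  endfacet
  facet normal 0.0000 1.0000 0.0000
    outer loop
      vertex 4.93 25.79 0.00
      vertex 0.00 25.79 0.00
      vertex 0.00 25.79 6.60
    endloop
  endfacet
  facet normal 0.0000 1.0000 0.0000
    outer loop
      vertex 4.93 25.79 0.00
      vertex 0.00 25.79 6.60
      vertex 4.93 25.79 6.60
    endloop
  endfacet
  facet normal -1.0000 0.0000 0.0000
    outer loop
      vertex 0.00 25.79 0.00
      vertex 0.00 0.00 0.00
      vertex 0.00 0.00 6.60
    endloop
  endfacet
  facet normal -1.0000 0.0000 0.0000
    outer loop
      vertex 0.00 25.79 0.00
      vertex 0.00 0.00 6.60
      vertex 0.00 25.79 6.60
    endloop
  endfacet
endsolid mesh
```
; perimeter-only toolpath
G21 ; units = mm
G90 ; absolute positioning
G28 ; home
; layer 1
G0 Z1.32
G0 X0.00 Y0.00
G1 X15.74 Y0.00
G1 X15.74 Y8.18
G1 X4.93 Y8.18
G1 X4.93 Y25.79
G1 X0.00 Y25.79
G1 X0.00 Y0.00
; layer 2
G0 Z2.64
G0 X0.00 Y0.00
G1 X15.74 Y0.00
G1 X15.74 Y8.18
G1 X4.93 Y8.18
G1 X4.93 Y25.79
G1 X0.00 Y25.79
G1 X0.00 Y0.00
; layer 3
G0 Z3.96
G0 X0.00 Y0.00
G1 X15.74 Y0.00
G1 X15.74 Y8.18
G1 X4.93 Y8.18
G1 X4.93 Y25.79
G1 X0.00 Y25.79
G1 X0.00 Y0.00
; layer 4
G0 Z5.28
G0 X0.00 Y0.00
G1 X15.74 Y0.00
G1 X15.74 Y8.18
G1 X4.93 Y8.18
G1 X4.93 Y25.79
G1 X0.00 Y25.79
G1 X0.00 Y0.00
; layer 5
G0 Z6.60
G0 X0.00 Y0.00
G1 X15.74 Y0.00
G1 X15.74 Y8.18
G1 X4.93 Y8.18
G1 X4.93 Y25.79
G1 X0.00 Y25.79
G1 X0.00 Y0.00
M2 ; end

The solid is an L-shaped prism: outer 15.7 × 25.8 mm, arm thicknesses ≈ 8.18 mm (horizontal) and 4.93 mm (vertical), extruded 6.6 mm in z. Slicing at Δz = 1.32 mm — 5 equal slices spanning the solid's height, so layer i sits at z = i·h/5 — gives 5 non-empty perimeters. Each is a 6-segment closed polygon; G0 lifts to the layer z and rapids to the start vertex, then G1 traces the edges.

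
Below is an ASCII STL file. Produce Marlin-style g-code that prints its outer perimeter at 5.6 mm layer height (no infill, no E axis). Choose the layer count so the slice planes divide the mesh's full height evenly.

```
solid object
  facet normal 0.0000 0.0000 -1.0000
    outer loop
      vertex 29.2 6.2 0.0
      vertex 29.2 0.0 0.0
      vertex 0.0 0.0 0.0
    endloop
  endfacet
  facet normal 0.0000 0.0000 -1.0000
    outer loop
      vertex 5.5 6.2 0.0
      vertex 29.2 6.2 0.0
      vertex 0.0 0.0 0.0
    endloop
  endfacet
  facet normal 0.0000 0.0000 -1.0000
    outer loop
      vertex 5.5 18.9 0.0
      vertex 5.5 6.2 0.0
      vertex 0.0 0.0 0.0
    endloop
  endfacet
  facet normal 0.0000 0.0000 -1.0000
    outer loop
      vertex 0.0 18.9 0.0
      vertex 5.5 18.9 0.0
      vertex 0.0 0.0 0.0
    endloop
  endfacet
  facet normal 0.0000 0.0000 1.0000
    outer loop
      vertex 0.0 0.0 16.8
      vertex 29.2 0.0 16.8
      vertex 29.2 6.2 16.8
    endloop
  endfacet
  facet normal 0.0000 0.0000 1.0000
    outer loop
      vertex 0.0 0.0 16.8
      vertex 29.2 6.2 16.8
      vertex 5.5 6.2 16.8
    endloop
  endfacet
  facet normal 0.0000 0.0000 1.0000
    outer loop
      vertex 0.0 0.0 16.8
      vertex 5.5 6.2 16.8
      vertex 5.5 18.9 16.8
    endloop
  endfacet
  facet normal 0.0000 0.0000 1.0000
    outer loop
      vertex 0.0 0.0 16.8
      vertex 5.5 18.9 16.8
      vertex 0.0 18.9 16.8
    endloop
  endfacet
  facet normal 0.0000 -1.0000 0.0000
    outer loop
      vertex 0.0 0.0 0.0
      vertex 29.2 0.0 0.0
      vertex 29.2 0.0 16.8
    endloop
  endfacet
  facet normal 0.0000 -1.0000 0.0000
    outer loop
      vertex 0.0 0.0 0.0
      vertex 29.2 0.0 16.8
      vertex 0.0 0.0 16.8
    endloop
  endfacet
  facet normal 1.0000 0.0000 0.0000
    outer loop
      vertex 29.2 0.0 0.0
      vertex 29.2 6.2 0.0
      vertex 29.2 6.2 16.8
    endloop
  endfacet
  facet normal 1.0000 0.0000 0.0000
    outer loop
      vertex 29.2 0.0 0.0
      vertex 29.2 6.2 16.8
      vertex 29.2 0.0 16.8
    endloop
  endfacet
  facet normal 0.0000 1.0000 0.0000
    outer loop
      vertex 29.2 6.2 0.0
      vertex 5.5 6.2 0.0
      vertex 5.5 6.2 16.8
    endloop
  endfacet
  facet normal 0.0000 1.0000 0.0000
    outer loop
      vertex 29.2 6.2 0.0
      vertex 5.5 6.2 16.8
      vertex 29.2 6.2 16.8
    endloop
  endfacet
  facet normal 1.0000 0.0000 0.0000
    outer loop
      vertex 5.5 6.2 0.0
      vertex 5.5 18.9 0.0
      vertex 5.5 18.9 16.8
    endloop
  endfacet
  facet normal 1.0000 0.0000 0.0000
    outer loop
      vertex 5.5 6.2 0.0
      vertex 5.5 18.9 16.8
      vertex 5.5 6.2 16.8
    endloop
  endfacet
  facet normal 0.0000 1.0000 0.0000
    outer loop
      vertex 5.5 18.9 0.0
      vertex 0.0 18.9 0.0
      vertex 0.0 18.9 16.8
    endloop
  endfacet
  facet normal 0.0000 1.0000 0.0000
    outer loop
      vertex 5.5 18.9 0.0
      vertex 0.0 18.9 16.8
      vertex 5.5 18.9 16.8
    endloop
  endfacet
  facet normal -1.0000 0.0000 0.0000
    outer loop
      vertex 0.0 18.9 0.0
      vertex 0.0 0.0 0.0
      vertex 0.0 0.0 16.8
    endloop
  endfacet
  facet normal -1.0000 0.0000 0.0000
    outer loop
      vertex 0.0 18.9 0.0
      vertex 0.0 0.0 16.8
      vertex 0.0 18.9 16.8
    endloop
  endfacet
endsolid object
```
; perimeter-only toolpath
G21 ; units = mm
G90 ; absolute positioning
G28 ; home
; layer 1
G0 Z5.6
G0 X0.0 Y0.0
G1 X29.2 Y0.0
G1 X29.2 Y6.2
G1 X5.5 Y6.2
G1 X5.5 Y18.9
G1 X0.0 Y18.9
G1 X0.0 Y0.0
; layer 2
G0 Z11.2
G0 X0.0 Y0.0
G1 X29.2 Y0.0
G1 X29.2 Y6.2
G1 X5.5 Y6.2
G1 X5.5 Y18.9
G1 X0.0 Y18.9
G1 X0.0 Y0.0
; layer 3
G0 Z16.8
G0 X0.0 Y0.0
G1 X29.2 Y0.0
G1 X29.2 Y6.2
G1 X5.5 Y6.2
G1 X5.5 Y18.9
G1 X0.0 Y18.9
G1 X0.0 Y0.0
M2 ; end

The solid is an L-shaped prism: outer 29.2 × 18.9 mm, arm thicknesses ≈ 6.2 mm (horizontal) and 5.5 mm (vertical), extruded 16.8 mm in z. Slicing at Δz = 5.6 mm — 3 equal slices spanning the solid's height, so layer i sits at z = i·h/3 — gives 3 non-empty perimeters. Each is a 6-segment closed polygon; G0 lifts to the layer z and rapids to the start vertex, then G1 traces the edges.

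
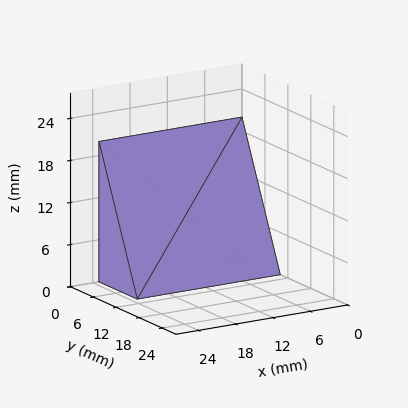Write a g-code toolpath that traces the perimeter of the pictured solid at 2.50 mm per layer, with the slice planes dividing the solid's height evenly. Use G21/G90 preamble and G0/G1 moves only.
Reading the render: the shape is a wedge (ramp): 23 × 10 mm base, rising to 20 mm along the y=0 edge and sloping linearly to z=0 at y=10 (dimensions read to the nearest mm from the axis ticks). For the g-code, the solid's height is divided into equal slices at the stated Δz and each level perimeter traced with G1 moves after a G0 lift.

; perimeter-only toolpath
G21 ; units = mm
G90 ; absolute positioning
G28 ; home
; layer 1
G0 Z2.50
G0 X0.00 Y0.00
G1 X23.00 Y0.00
G1 X23.00 Y8.75
G1 X0.00 Y8.75
G1 X0.00 Y0.00
; layer 2
G0 Z5.00
G0 X0.00 Y0.00
G1 X23.00 Y0.00
G1 X23.00 Y7.50
G1 X0.00 Y7.50
G1 X0.00 Y0.00
; layer 3
G0 Z7.50
G0 X0.00 Y0.00
G1 X23.00 Y0.00
G1 X23.00 Y6.25
G1 X0.00 Y6.25
G1 X0.00 Y0.00
; layer 4
G0 Z10.00
G0 X0.00 Y0.00
G1 X23.00 Y0.00
G1 X23.00 Y5.00
G1 X0.00 Y5.00
G1 X0.00 Y0.00
; layer 5
G0 Z12.50
G0 X0.00 Y0.00
G1 X23.00 Y0.00
G1 X23.00 Y3.75
G1 X0.00 Y3.75
G1 X0.00 Y0.00
; layer 6
G0 Z15.00
G0 X0.00 Y0.00
G1 X23.00 Y0.00
G1 X23.00 Y2.50
G1 X0.00 Y2.50
G1 X0.00 Y0.00
; layer 7
G0 Z17.50
G0 X0.00 Y0.00
G1 X23.00 Y0.00
G1 X23.00 Y1.25
G1 X0.00 Y1.25
G1 X0.00 Y0.00
M2 ; end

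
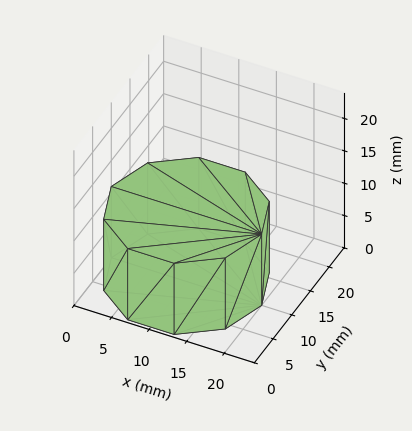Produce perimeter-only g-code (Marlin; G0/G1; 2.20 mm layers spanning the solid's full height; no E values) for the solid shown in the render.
Reading the render: the shape is a regular 10-sided prism (a cylinder approximated with 10 flat sides), circumscribed radius ≈ 10 mm, height ≈ 11 mm (dimensions read to the nearest mm from the axis ticks). For the g-code, the solid's height is divided into equal slices at the stated Δz and each level perimeter traced with G1 moves after a G0 lift.

; perimeter-only toolpath
G21 ; units = mm
G90 ; absolute positioning
G28 ; home
; layer 1
G0 Z2.20
G0 X20.00 Y10.00
G1 X18.09 Y15.88
G1 X13.09 Y19.51
G1 X6.91 Y19.51
G1 X1.91 Y15.88
G1 X0.00 Y10.00
G1 X1.91 Y4.12
G1 X6.91 Y0.49
G1 X13.09 Y0.49
G1 X18.09 Y4.12
G1 X20.00 Y10.00
; layer 2
G0 Z4.40
G0 X20.00 Y10.00
G1 X18.09 Y15.88
G1 X13.09 Y19.51
G1 X6.91 Y19.51
G1 X1.91 Y15.88
G1 X0.00 Y10.00
G1 X1.91 Y4.12
G1 X6.91 Y0.49
G1 X13.09 Y0.49
G1 X18.09 Y4.12
G1 X20.00 Y10.00
; layer 3
G0 Z6.60
G0 X20.00 Y10.00
G1 X18.09 Y15.88
G1 X13.09 Y19.51
G1 X6.91 Y19.51
G1 X1.91 Y15.88
G1 X0.00 Y10.00
G1 X1.91 Y4.12
G1 X6.91 Y0.49
G1 X13.09 Y0.49
G1 X18.09 Y4.12
G1 X20.00 Y10.00
; layer 4
G0 Z8.80
G0 X20.00 Y10.00
G1 X18.09 Y15.88
G1 X13.09 Y19.51
G1 X6.91 Y19.51
G1 X1.91 Y15.88
G1 X0.00 Y10.00
G1 X1.91 Y4.12
G1 X6.91 Y0.49
G1 X13.09 Y0.49
G1 X18.09 Y4.12
G1 X20.00 Y10.00
; layer 5
G0 Z11.00
G0 X20.00 Y10.00
G1 X18.09 Y15.88
G1 X13.09 Y19.51
G1 X6.91 Y19.51
G1 X1.91 Y15.88
G1 X0.00 Y10.00
G1 X1.91 Y4.12
G1 X6.91 Y0.49
G1 X13.09 Y0.49
G1 X18.09 Y4.12
G1 X20.00 Y10.00
M2 ; end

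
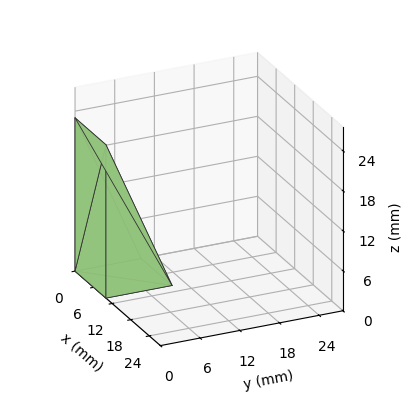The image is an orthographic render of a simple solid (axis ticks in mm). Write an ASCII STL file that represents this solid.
Reading the render: the shape is a wedge (ramp): 10 × 10 mm base, rising to 23 mm along the y=0 edge and sloping linearly to z=0 at y=10 (dimensions read to the nearest mm from the axis ticks). For the STL, each face is triangulated and given an outward normal.

solid part
  facet normal 0.0000 0.0000 -1.0000
    outer loop
      vertex 10.00 10.00 0.00
      vertex 10.00 0.00 0.00
      vertex 0.00 0.00 0.00
    endloop
  endfacet
  facet normal 0.0000 0.0000 -1.0000
    outer loop
      vertex 0.00 10.00 0.00
      vertex 10.00 10.00 0.00
      vertex 0.00 0.00 0.00
    endloop
  endfacet
  facet normal 0.0000 -1.0000 0.0000
    outer loop
      vertex 0.00 0.00 0.00
      vertex 10.00 0.00 0.00
      vertex 10.00 0.00 23.00
    endloop
  endfacet
  facet normal 0.0000 -1.0000 0.0000
    outer loop
      vertex 0.00 0.00 0.00
      vertex 10.00 0.00 23.00
      vertex 0.00 0.00 23.00
    endloop
  endfacet
  facet normal 0.0000 0.9171 0.3987
    outer loop
      vertex 0.00 0.00 23.00
      vertex 10.00 0.00 23.00
      vertex 10.00 10.00 0.00
    endloop
  endfacet
  facet normal 0.0000 0.9171 0.3987
    outer loop
      vertex 0.00 0.00 23.00
      vertex 10.00 10.00 0.00
      vertex 0.00 10.00 0.00
    endloop
  endfacet
  facet normal -1.0000 0.0000 0.0000
    outer loop
      vertex 0.00 0.00 23.00
      vertex 0.00 10.00 0.00
      vertex 0.00 0.00 0.00
    endloop
  endfacet
  facet normal 1.0000 0.0000 0.0000
    outer loop
      vertex 10.00 0.00 0.00
      vertex 10.00 10.00 0.00
      vertex 10.00 0.00 23.00
    endloop
  endfacet
endsolid part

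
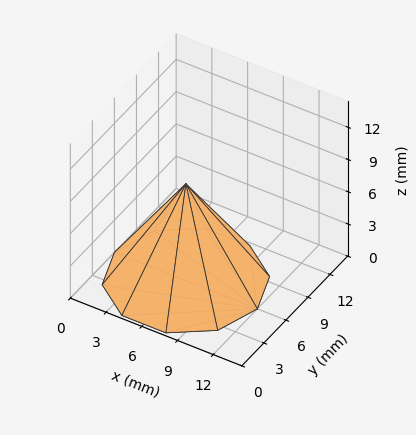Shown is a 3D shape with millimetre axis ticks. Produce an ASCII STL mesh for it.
Reading the render: the shape is a regular 10-sided pyramid, base circumscribed radius ≈ 6 mm, apex at z ≈ 9 mm (dimensions read to the nearest mm from the axis ticks). For the STL, each face is triangulated and given an outward normal.

solid part
  facet normal 0.0000 0.0000 -1.0000
    outer loop
      vertex 7.85 11.71 0.00
      vertex 10.85 9.53 0.00
      vertex 12.00 6.00 0.00
    endloop
  endfacet
  facet normal 0.0000 0.0000 -1.0000
    outer loop
      vertex 4.15 11.71 0.00
      vertex 7.85 11.71 0.00
      vertex 12.00 6.00 0.00
    endloop
  endfacet
  facet normal 0.0000 0.0000 -1.0000
    outer loop
      vertex 1.15 9.53 0.00
      vertex 4.15 11.71 0.00
      vertex 12.00 6.00 0.00
    endloop
  endfacet
  facet normal 0.0000 0.0000 -1.0000
    outer loop
      vertex 0.00 6.00 0.00
      vertex 1.15 9.53 0.00
      vertex 12.00 6.00 0.00
    endloop
  endfacet
  facet normal 0.0000 0.0000 -1.0000
    outer loop
      vertex 1.15 2.47 0.00
      vertex 0.00 6.00 0.00
      vertex 12.00 6.00 0.00
    endloop
  endfacet
  facet normal 0.0000 0.0000 -1.0000
    outer loop
      vertex 4.15 0.29 0.00
      vertex 1.15 2.47 0.00
      vertex 12.00 6.00 0.00
    endloop
  endfacet
  facet normal 0.0000 0.0000 -1.0000
    outer loop
      vertex 7.85 0.29 0.00
      vertex 4.15 0.29 0.00
      vertex 12.00 6.00 0.00
    endloop
  endfacet
  facet normal 0.0000 0.0000 -1.0000
    outer loop
      vertex 10.85 2.47 0.00
      vertex 7.85 0.29 0.00
      vertex 12.00 6.00 0.00
    endloop
  endfacet
  facet normal 0.8031 0.2616 0.5354
    outer loop
      vertex 12.00 6.00 0.00
      vertex 10.85 9.53 0.00
      vertex 6.00 6.00 9.00
    endloop
  endfacet
  facet normal 0.4965 0.6832 0.5355
    outer loop
      vertex 10.85 9.53 0.00
      vertex 7.85 11.71 0.00
      vertex 6.00 6.00 9.00
    endloop
  endfacet
  facet normal 0.0000 0.8444 0.5357
    outer loop
      vertex 7.85 11.71 0.00
      vertex 4.15 11.71 0.00
      vertex 6.00 6.00 9.00
    endloop
  endfacet
  facet normal -0.4965 0.6832 0.5355
    outer loop
      vertex 4.15 11.71 0.00
      vertex 1.15 9.53 0.00
      vertex 6.00 6.00 9.00
    endloop
  endfacet
  facet normal -0.8031 0.2616 0.5354
    outer loop
      vertex 1.15 9.53 0.00
      vertex 0.00 6.00 0.00
      vertex 6.00 6.00 9.00
    endloop
  endfacet
  facet normal -0.8031 -0.2616 0.5354
    outer loop
      vertex 0.00 6.00 0.00
      vertex 1.15 2.47 0.00
      vertex 6.00 6.00 9.00
    endloop
  endfacet
  facet normal -0.4965 -0.6832 0.5355
    outer loop
      vertex 1.15 2.47 0.00
      vertex 4.15 0.29 0.00
      vertex 6.00 6.00 9.00
    endloop
  endfacet
  facet normal 0.0000 -0.8444 0.5357
    outer loop
      vertex 4.15 0.29 0.00
      vertex 7.85 0.29 0.00
      vertex 6.00 6.00 9.00
    endloop
  endfacet
  facet normal 0.4965 -0.6832 0.5355
    outer loop
      vertex 7.85 0.29 0.00
      vertex 10.85 2.47 0.00
      vertex 6.00 6.00 9.00
    endloop
  endfacet
  facet normal 0.8031 -0.2616 0.5354
    outer loop
      vertex 10.85 2.47 0.00
      vertex 12.00 6.00 0.00
      vertex 6.00 6.00 9.00
    endloop
  endfacet
endsolid part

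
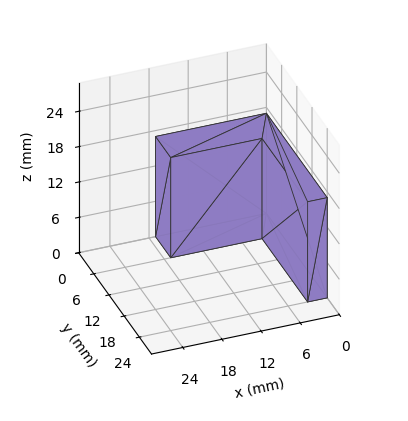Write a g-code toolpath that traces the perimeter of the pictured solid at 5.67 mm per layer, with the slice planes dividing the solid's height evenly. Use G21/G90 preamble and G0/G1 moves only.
Reading the render: the shape is an L-shaped prism: outer 17 × 24 mm, arm thicknesses ≈ 6 mm (horizontal) and 3 mm (vertical), extruded 17 mm in z (dimensions read to the nearest mm from the axis ticks). For the g-code, the solid's height is divided into equal slices at the stated Δz and each level perimeter traced with G1 moves after a G0 lift.

; perimeter-only toolpath
G21 ; units = mm
G90 ; absolute positioning
G28 ; home
; layer 1
G0 Z5.67
G0 X0.00 Y0.00
G1 X17.00 Y0.00
G1 X17.00 Y6.00
G1 X3.00 Y6.00
G1 X3.00 Y24.00
G1 X0.00 Y24.00
G1 X0.00 Y0.00
; layer 2
G0 Z11.33
G0 X0.00 Y0.00
G1 X17.00 Y0.00
G1 X17.00 Y6.00
G1 X3.00 Y6.00
G1 X3.00 Y24.00
G1 X0.00 Y24.00
G1 X0.00 Y0.00
; layer 3
G0 Z17.00
G0 X0.00 Y0.00
G1 X17.00 Y0.00
G1 X17.00 Y6.00
G1 X3.00 Y6.00
G1 X3.00 Y24.00
G1 X0.00 Y24.00
G1 X0.00 Y0.00
M2 ; end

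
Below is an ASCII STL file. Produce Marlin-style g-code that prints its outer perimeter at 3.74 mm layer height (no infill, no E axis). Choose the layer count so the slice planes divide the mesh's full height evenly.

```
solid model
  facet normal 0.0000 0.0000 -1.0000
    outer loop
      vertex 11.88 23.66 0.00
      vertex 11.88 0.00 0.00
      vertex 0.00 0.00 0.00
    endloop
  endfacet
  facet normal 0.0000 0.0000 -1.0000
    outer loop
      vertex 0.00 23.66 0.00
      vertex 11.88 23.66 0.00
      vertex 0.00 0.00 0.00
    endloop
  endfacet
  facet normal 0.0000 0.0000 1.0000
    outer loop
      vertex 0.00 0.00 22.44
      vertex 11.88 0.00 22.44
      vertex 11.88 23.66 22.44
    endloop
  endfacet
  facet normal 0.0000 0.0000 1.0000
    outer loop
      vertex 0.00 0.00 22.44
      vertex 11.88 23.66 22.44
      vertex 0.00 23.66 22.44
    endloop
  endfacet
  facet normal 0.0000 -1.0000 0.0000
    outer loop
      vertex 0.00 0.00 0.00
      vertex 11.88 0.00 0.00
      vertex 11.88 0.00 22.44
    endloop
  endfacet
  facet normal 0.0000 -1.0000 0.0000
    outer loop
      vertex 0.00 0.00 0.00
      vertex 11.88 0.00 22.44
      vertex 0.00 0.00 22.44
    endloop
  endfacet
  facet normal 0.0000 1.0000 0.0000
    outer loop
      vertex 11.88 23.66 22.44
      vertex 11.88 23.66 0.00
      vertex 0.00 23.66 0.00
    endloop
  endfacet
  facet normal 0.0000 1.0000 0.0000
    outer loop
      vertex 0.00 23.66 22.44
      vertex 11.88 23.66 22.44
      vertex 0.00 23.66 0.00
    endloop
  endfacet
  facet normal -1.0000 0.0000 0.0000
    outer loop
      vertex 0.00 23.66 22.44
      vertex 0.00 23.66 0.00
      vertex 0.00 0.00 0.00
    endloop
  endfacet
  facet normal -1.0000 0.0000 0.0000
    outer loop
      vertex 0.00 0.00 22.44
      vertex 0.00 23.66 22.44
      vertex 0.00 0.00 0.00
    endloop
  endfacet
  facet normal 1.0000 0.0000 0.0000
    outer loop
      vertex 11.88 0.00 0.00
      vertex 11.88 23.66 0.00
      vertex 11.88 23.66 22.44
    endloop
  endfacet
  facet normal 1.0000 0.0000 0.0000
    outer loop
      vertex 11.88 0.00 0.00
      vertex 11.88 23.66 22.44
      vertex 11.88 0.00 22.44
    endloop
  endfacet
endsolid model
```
; perimeter-only toolpath
G21 ; units = mm
G90 ; absolute positioning
G28 ; home
; layer 1
G0 Z3.74
G0 X0.00 Y0.00
G1 X11.88 Y0.00
G1 X11.88 Y23.66
G1 X0.00 Y23.66
G1 X0.00 Y0.00
; layer 2
G0 Z7.48
G0 X0.00 Y0.00
G1 X11.88 Y0.00
G1 X11.88 Y23.66
G1 X0.00 Y23.66
G1 X0.00 Y0.00
; layer 3
G0 Z11.22
G0 X0.00 Y0.00
G1 X11.88 Y0.00
G1 X11.88 Y23.66
G1 X0.00 Y23.66
G1 X0.00 Y0.00
; layer 4
G0 Z14.96
G0 X0.00 Y0.00
G1 X11.88 Y0.00
G1 X11.88 Y23.66
G1 X0.00 Y23.66
G1 X0.00 Y0.00
; layer 5
G0 Z18.70
G0 X0.00 Y0.00
G1 X11.88 Y0.00
G1 X11.88 Y23.66
G1 X0.00 Y23.66
G1 X0.00 Y0.00
; layer 6
G0 Z22.44
G0 X0.00 Y0.00
G1 X11.88 Y0.00
G1 X11.88 Y23.66
G1 X0.00 Y23.66
G1 X0.00 Y0.00
M2 ; end

The solid is a rectangular box, roughly 11.9 × 23.7 mm footprint and 22.4 mm tall. Slicing at Δz = 3.74 mm — 6 equal slices spanning the solid's height, so layer i sits at z = i·h/6 — gives 6 non-empty perimeters. Each is a 4-segment closed polygon; G0 lifts to the layer z and rapids to the start vertex, then G1 traces the edges.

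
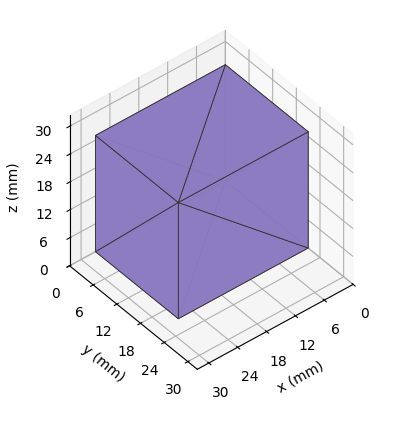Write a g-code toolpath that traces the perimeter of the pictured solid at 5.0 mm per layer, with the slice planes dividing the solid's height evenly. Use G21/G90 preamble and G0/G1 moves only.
Reading the render: the shape is a rectangular box, roughly 27 × 21 mm footprint and 25 mm tall (dimensions read to the nearest mm from the axis ticks). For the g-code, the solid's height is divided into equal slices at the stated Δz and each level perimeter traced with G1 moves after a G0 lift.

; perimeter-only toolpath
G21 ; units = mm
G90 ; absolute positioning
G28 ; home
; layer 1
G0 Z5.0
G0 X0.0 Y0.0
G1 X27.0 Y0.0
G1 X27.0 Y21.0
G1 X0.0 Y21.0
G1 X0.0 Y0.0
; layer 2
G0 Z10.0
G0 X0.0 Y0.0
G1 X27.0 Y0.0
G1 X27.0 Y21.0
G1 X0.0 Y21.0
G1 X0.0 Y0.0
; layer 3
G0 Z15.0
G0 X0.0 Y0.0
G1 X27.0 Y0.0
G1 X27.0 Y21.0
G1 X0.0 Y21.0
G1 X0.0 Y0.0
; layer 4
G0 Z20.0
G0 X0.0 Y0.0
G1 X27.0 Y0.0
G1 X27.0 Y21.0
G1 X0.0 Y21.0
G1 X0.0 Y0.0
; layer 5
G0 Z25.0
G0 X0.0 Y0.0
G1 X27.0 Y0.0
G1 X27.0 Y21.0
G1 X0.0 Y21.0
G1 X0.0 Y0.0
M2 ; end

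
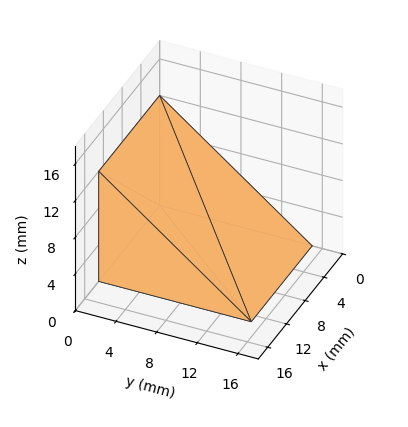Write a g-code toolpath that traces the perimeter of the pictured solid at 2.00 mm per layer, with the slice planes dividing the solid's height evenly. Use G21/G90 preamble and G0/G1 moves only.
Reading the render: the shape is a wedge (ramp): 13 × 15 mm base, rising to 12 mm along the y=0 edge and sloping linearly to z=0 at y=15 (dimensions read to the nearest mm from the axis ticks). For the g-code, the solid's height is divided into equal slices at the stated Δz and each level perimeter traced with G1 moves after a G0 lift.

; perimeter-only toolpath
G21 ; units = mm
G90 ; absolute positioning
G28 ; home
; layer 1
G0 Z2.00
G0 X0.00 Y0.00
G1 X13.00 Y0.00
G1 X13.00 Y12.50
G1 X0.00 Y12.50
G1 X0.00 Y0.00
; layer 2
G0 Z4.00
G0 X0.00 Y0.00
G1 X13.00 Y0.00
G1 X13.00 Y10.00
G1 X0.00 Y10.00
G1 X0.00 Y0.00
; layer 3
G0 Z6.00
G0 X0.00 Y0.00
G1 X13.00 Y0.00
G1 X13.00 Y7.50
G1 X0.00 Y7.50
G1 X0.00 Y0.00
; layer 4
G0 Z8.00
G0 X0.00 Y0.00
G1 X13.00 Y0.00
G1 X13.00 Y5.00
G1 X0.00 Y5.00
G1 X0.00 Y0.00
; layer 5
G0 Z10.00
G0 X0.00 Y0.00
G1 X13.00 Y0.00
G1 X13.00 Y2.50
G1 X0.00 Y2.50
G1 X0.00 Y0.00
M2 ; end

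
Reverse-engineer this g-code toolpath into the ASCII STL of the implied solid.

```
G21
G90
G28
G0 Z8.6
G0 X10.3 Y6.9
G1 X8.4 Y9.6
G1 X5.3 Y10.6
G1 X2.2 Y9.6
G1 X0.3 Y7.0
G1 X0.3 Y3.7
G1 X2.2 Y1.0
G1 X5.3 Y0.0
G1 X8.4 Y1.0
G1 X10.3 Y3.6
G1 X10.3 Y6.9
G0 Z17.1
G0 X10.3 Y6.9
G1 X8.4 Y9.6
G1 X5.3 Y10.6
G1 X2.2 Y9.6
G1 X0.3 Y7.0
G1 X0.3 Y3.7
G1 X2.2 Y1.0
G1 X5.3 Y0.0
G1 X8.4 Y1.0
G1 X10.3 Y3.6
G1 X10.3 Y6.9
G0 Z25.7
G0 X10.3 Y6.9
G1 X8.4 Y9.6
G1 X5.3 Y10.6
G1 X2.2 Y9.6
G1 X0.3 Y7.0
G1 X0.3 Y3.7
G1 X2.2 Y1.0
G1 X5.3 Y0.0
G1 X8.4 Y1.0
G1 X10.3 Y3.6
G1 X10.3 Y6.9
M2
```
solid part
  facet normal 0.0000 0.0000 -1.0000
    outer loop
      vertex 5.3 10.6 0.0
      vertex 8.4 9.6 0.0
      vertex 10.3 6.9 0.0
    endloop
  endfacet
  facet normal 0.0000 0.0000 -1.0000
    outer loop
      vertex 2.2 9.6 0.0
      vertex 5.3 10.6 0.0
      vertex 10.3 6.9 0.0
    endloop
  endfacet
  facet normal 0.0000 0.0000 -1.0000
    outer loop
      vertex 0.3 7.0 0.0
      vertex 2.2 9.6 0.0
      vertex 10.3 6.9 0.0
    endloop
  endfacet
  facet normal 0.0000 0.0000 -1.0000
    outer loop
      vertex 0.3 3.7 0.0
      vertex 0.3 7.0 0.0
      vertex 10.3 6.9 0.0
    endloop
  endfacet
  facet normal 0.0000 0.0000 -1.0000
    outer loop
      vertex 2.2 1.0 0.0
      vertex 0.3 3.7 0.0
      vertex 10.3 6.9 0.0
    endloop
  endfacet
  facet normal 0.0000 0.0000 -1.0000
    outer loop
      vertex 5.3 0.0 0.0
      vertex 2.2 1.0 0.0
      vertex 10.3 6.9 0.0
    endloop
  endfacet
  facet normal 0.0000 0.0000 -1.0000
    outer loop
      vertex 8.4 1.0 0.0
      vertex 5.3 0.0 0.0
      vertex 10.3 6.9 0.0
    endloop
  endfacet
  facet normal 0.0000 0.0000 -1.0000
    outer loop
      vertex 10.3 3.6 0.0
      vertex 8.4 1.0 0.0
      vertex 10.3 6.9 0.0
    endloop
  endfacet
  facet normal 0.0000 0.0000 1.0000
    outer loop
      vertex 10.3 6.9 25.7
      vertex 8.4 9.6 25.7
      vertex 5.3 10.6 25.7
    endloop
  endfacet
  facet normal 0.0000 0.0000 1.0000
    outer loop
      vertex 10.3 6.9 25.7
      vertex 5.3 10.6 25.7
      vertex 2.2 9.6 25.7
    endloop
  endfacet
  facet normal 0.0000 0.0000 1.0000
    outer loop
      vertex 10.3 6.9 25.7
      vertex 2.2 9.6 25.7
      vertex 0.3 7.0 25.7
    endloop
  endfacet
  facet normal 0.0000 0.0000 1.0000
    outer loop
      vertex 10.3 6.9 25.7
      vertex 0.3 7.0 25.7
      vertex 0.3 3.7 25.7
    endloop
  endfacet
  facet normal 0.0000 0.0000 1.0000
    outer loop
      vertex 10.3 6.9 25.7
      vertex 0.3 3.7 25.7
      vertex 2.2 1.0 25.7
    endloop
  endfacet
  facet normal 0.0000 0.0000 1.0000
    outer loop
      vertex 10.3 6.9 25.7
      vertex 2.2 1.0 25.7
      vertex 5.3 0.0 25.7
    endloop
  endfacet
  facet normal 0.0000 0.0000 1.0000
    outer loop
      vertex 10.3 6.9 25.7
      vertex 5.3 0.0 25.7
      vertex 8.4 1.0 25.7
    endloop
  endfacet
  facet normal 0.0000 0.0000 1.0000
    outer loop
      vertex 10.3 6.9 25.7
      vertex 8.4 1.0 25.7
      vertex 10.3 3.6 25.7
    endloop
  endfacet
  facet normal 0.8178 0.5755 0.0000
    outer loop
      vertex 10.3 6.9 0.0
      vertex 8.4 9.6 0.0
      vertex 8.4 9.6 25.7
    endloop
  endfacet
  facet normal 0.8178 0.5755 0.0000
    outer loop
      vertex 10.3 6.9 0.0
      vertex 8.4 9.6 25.7
      vertex 10.3 6.9 25.7
    endloop
  endfacet
  facet normal 0.3070 0.9517 0.0000
    outer loop
      vertex 8.4 9.6 0.0
      vertex 5.3 10.6 0.0
      vertex 5.3 10.6 25.7
    endloop
  endfacet
  facet normal 0.3070 0.9517 0.0000
    outer loop
      vertex 8.4 9.6 0.0
      vertex 5.3 10.6 25.7
      vertex 8.4 9.6 25.7
    endloop
  endfacet
  facet normal -0.3070 0.9517 0.0000
    outer loop
      vertex 5.3 10.6 0.0
      vertex 2.2 9.6 0.0
      vertex 2.2 9.6 25.7
    endloop
  endfacet
  facet normal -0.3070 0.9517 0.0000
    outer loop
      vertex 5.3 10.6 0.0
      vertex 2.2 9.6 25.7
      vertex 5.3 10.6 25.7
    endloop
  endfacet
  facet normal -0.8074 0.5900 0.0000
    outer loop
      vertex 2.2 9.6 0.0
      vertex 0.3 7.0 0.0
      vertex 0.3 7.0 25.7
    endloop
  endfacet
  facet normal -0.8074 0.5900 0.0000
    outer loop
      vertex 2.2 9.6 0.0
      vertex 0.3 7.0 25.7
      vertex 2.2 9.6 25.7
    endloop
  endfacet
  facet normal -1.0000 0.0000 0.0000
    outer loop
      vertex 0.3 7.0 0.0
      vertex 0.3 3.7 0.0
      vertex 0.3 3.7 25.7
    endloop
  endfacet
  facet normal -1.0000 0.0000 0.0000
    outer loop
      vertex 0.3 7.0 0.0
      vertex 0.3 3.7 25.7
      vertex 0.3 7.0 25.7
    endloop
  endfacet
  facet normal -0.8178 -0.5755 0.0000
    outer loop
      vertex 0.3 3.7 0.0
      vertex 2.2 1.0 0.0
      vertex 2.2 1.0 25.7
    endloop
  endfacet
  facet normal -0.8178 -0.5755 0.0000
    outer loop
      vertex 0.3 3.7 0.0
      vertex 2.2 1.0 25.7
      vertex 0.3 3.7 25.7
    endloop
  endfacet
  facet normal -0.3070 -0.9517 0.0000
    outer loop
      vertex 2.2 1.0 0.0
      vertex 5.3 0.0 0.0
      vertex 5.3 0.0 25.7
    endloop
  endfacet
  facet normal -0.3070 -0.9517 0.0000
    outer loop
      vertex 2.2 1.0 0.0
      vertex 5.3 0.0 25.7
      vertex 2.2 1.0 25.7
    endloop
  endfacet
  facet normal 0.3070 -0.9517 0.0000
    outer loop
      vertex 5.3 0.0 0.0
      vertex 8.4 1.0 0.0
      vertex 8.4 1.0 25.7
    endloop
  endfacet
  facet normal 0.3070 -0.9517 0.0000
    outer loop
      vertex 5.3 0.0 0.0
      vertex 8.4 1.0 25.7
      vertex 5.3 0.0 25.7
    endloop
  endfacet
  facet normal 0.8074 -0.5900 0.0000
    outer loop
      vertex 8.4 1.0 0.0
      vertex 10.3 3.6 0.0
      vertex 10.3 3.6 25.7
    endloop
  endfacet
  facet normal 0.8074 -0.5900 0.0000
    outer loop
      vertex 8.4 1.0 0.0
      vertex 10.3 3.6 25.7
      vertex 8.4 1.0 25.7
    endloop
  endfacet
  facet normal 1.0000 0.0000 0.0000
    outer loop
      vertex 10.3 3.6 0.0
      vertex 10.3 6.9 0.0
      vertex 10.3 6.9 25.7
    endloop
  endfacet
  facet normal 1.0000 0.0000 0.0000
    outer loop
      vertex 10.3 3.6 0.0
      vertex 10.3 6.9 25.7
      vertex 10.3 3.6 25.7
    endloop
  endfacet
endsolid part

The G0 Z moves step by Δz≈8.6 mm. Every layer's G1 loop is the same polygon, so the solid is a straight extrusion of it from z=0 to z≈25.7. Closing with flat bottom and top caps and triangulating gives 36 facets — a regular 10-sided prism (a cylinder approximated with 10 flat sides), circumscribed radius ≈ 5.3 mm, height ≈ 25.7 mm.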